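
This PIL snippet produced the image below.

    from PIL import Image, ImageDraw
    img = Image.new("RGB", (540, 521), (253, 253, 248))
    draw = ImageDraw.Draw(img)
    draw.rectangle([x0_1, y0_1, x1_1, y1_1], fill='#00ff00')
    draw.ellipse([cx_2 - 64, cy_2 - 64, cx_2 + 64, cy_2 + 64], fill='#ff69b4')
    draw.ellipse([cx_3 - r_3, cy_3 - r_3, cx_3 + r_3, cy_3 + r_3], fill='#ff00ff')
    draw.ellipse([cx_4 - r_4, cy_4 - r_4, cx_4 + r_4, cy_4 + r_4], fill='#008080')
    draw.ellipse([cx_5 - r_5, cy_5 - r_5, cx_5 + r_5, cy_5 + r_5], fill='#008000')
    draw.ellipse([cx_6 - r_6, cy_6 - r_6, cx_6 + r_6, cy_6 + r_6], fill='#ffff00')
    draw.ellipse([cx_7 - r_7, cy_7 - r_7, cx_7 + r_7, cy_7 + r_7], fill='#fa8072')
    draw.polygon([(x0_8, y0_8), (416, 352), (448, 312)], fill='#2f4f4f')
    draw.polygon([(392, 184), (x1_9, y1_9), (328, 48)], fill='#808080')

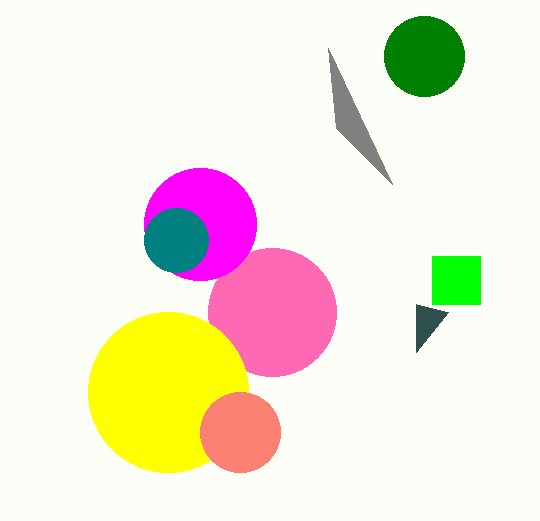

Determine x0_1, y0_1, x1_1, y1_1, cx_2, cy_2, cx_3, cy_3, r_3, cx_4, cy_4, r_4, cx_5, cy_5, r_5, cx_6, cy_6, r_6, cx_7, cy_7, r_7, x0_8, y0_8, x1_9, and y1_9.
x0_1 = 432, y0_1 = 256, x1_1 = 480, y1_1 = 304, cx_2 = 272, cy_2 = 312, cx_3 = 200, cy_3 = 224, r_3 = 56, cx_4 = 176, cy_4 = 240, r_4 = 32, cx_5 = 424, cy_5 = 56, r_5 = 40, cx_6 = 168, cy_6 = 392, r_6 = 80, cx_7 = 240, cy_7 = 432, r_7 = 40, x0_8 = 416, y0_8 = 304, x1_9 = 336, y1_9 = 128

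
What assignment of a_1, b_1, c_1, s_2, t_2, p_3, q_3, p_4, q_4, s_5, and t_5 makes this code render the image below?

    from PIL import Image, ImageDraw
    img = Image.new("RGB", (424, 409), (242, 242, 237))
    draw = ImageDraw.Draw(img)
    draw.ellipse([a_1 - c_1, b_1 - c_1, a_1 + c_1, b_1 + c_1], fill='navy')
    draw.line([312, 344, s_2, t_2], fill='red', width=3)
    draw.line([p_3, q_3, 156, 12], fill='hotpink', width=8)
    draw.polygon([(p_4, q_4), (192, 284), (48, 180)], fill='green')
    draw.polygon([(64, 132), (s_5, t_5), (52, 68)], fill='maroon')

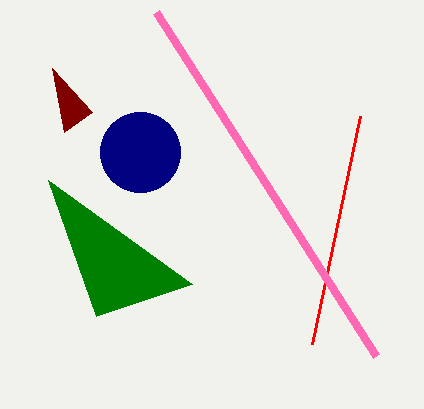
a_1 = 140; b_1 = 152; c_1 = 40; s_2 = 360; t_2 = 116; p_3 = 376; q_3 = 356; p_4 = 96; q_4 = 316; s_5 = 92; t_5 = 112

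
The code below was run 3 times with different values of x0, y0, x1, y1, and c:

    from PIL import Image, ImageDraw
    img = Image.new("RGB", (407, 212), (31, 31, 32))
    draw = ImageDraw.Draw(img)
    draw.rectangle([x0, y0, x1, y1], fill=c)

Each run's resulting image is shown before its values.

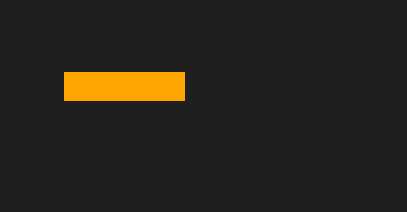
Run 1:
x0 = 64; y0 = 72; x1 = 184; y1 = 100; c = 'orange'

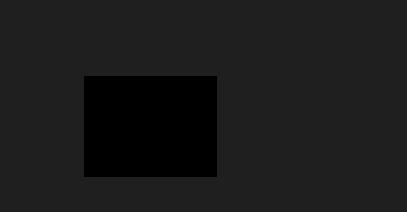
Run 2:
x0 = 84
y0 = 76
x1 = 216
y1 = 176
c = 'black'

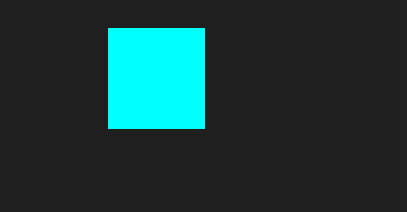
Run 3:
x0 = 108, y0 = 28, x1 = 204, y1 = 128, c = 'cyan'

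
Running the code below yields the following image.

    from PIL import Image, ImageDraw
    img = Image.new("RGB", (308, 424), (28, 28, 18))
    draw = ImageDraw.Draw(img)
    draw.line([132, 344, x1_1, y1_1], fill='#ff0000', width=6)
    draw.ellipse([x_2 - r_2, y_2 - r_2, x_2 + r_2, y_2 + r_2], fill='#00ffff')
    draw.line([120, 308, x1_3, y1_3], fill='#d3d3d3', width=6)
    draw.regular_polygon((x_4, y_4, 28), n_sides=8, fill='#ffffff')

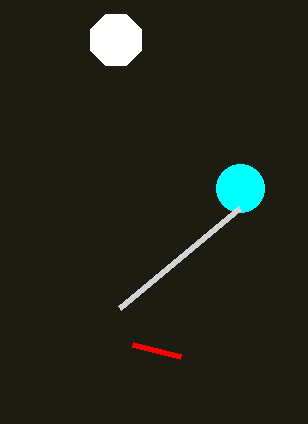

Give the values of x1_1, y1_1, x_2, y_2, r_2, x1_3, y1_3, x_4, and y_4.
x1_1 = 180, y1_1 = 356, x_2 = 240, y_2 = 188, r_2 = 24, x1_3 = 240, y1_3 = 208, x_4 = 116, y_4 = 40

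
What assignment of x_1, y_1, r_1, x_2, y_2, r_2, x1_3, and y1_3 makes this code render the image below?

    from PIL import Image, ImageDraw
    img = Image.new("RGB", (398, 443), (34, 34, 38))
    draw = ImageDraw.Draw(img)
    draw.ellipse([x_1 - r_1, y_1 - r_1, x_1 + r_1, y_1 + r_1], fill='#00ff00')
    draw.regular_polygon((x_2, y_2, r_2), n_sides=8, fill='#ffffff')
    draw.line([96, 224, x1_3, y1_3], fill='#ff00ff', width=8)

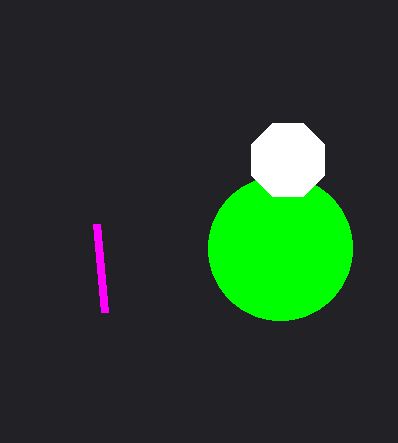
x_1 = 280; y_1 = 248; r_1 = 72; x_2 = 288; y_2 = 160; r_2 = 40; x1_3 = 104; y1_3 = 312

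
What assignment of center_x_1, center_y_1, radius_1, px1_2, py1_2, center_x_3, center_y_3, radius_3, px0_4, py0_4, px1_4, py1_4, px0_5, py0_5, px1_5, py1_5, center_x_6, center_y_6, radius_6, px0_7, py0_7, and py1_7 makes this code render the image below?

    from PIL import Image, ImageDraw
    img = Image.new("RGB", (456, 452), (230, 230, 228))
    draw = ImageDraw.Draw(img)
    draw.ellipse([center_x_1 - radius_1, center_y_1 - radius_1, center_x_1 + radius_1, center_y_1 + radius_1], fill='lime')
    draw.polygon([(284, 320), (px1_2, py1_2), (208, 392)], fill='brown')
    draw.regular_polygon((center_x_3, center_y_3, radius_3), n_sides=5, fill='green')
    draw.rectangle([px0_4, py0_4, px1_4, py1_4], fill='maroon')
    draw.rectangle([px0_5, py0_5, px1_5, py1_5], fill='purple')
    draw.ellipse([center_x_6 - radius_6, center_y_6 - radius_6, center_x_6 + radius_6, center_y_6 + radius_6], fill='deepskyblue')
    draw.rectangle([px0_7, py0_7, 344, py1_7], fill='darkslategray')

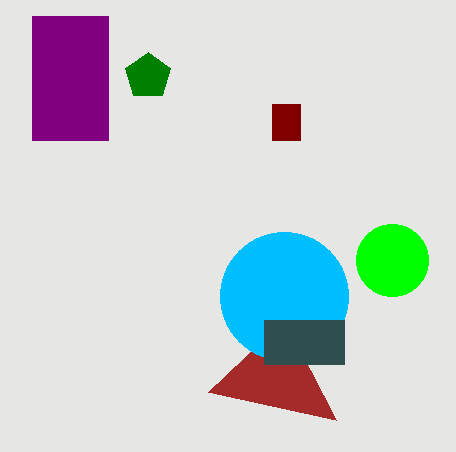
center_x_1 = 392, center_y_1 = 260, radius_1 = 36, px1_2 = 336, py1_2 = 420, center_x_3 = 148, center_y_3 = 76, radius_3 = 24, px0_4 = 272, py0_4 = 104, px1_4 = 300, py1_4 = 140, px0_5 = 32, py0_5 = 16, px1_5 = 108, py1_5 = 140, center_x_6 = 284, center_y_6 = 296, radius_6 = 64, px0_7 = 264, py0_7 = 320, py1_7 = 364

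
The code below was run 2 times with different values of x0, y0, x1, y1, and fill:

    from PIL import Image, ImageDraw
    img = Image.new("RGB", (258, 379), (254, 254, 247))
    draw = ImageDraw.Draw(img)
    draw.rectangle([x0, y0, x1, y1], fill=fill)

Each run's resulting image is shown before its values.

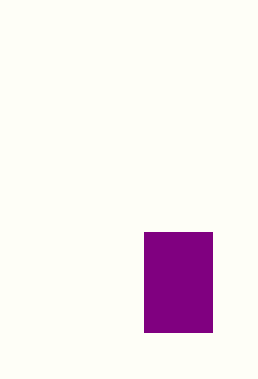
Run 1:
x0 = 144; y0 = 232; x1 = 212; y1 = 332; fill = 'purple'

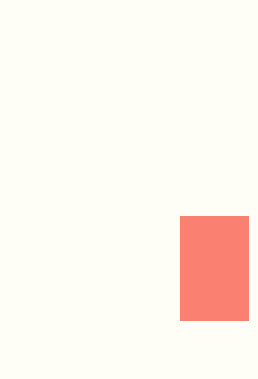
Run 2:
x0 = 180; y0 = 216; x1 = 248; y1 = 320; fill = 'salmon'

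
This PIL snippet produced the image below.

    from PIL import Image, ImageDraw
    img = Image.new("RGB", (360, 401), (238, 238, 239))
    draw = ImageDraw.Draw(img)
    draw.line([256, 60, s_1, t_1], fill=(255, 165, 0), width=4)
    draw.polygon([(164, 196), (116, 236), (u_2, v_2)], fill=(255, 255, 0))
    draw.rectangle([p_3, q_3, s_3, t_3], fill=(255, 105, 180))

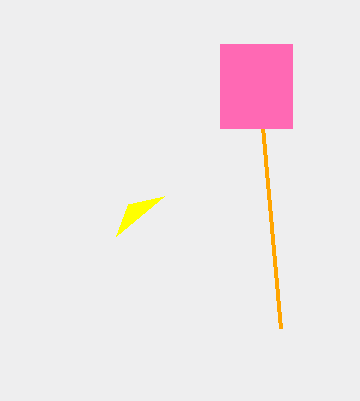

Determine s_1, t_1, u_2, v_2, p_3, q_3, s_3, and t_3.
s_1 = 280; t_1 = 328; u_2 = 128; v_2 = 204; p_3 = 220; q_3 = 44; s_3 = 292; t_3 = 128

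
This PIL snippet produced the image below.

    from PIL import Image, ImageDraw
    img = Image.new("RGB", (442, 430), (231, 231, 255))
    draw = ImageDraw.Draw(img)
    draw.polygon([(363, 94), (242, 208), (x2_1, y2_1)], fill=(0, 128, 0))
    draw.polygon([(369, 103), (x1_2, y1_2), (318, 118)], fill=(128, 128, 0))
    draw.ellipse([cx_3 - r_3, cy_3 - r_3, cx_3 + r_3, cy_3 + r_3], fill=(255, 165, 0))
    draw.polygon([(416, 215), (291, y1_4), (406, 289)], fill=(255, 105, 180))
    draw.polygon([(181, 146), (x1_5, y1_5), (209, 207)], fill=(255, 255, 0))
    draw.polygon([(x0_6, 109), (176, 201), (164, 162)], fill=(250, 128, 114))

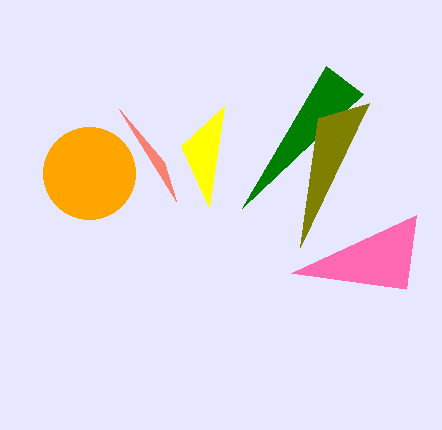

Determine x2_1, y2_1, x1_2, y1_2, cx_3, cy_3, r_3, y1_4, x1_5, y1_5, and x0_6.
x2_1 = 326, y2_1 = 66, x1_2 = 300, y1_2 = 247, cx_3 = 89, cy_3 = 173, r_3 = 46, y1_4 = 273, x1_5 = 224, y1_5 = 106, x0_6 = 119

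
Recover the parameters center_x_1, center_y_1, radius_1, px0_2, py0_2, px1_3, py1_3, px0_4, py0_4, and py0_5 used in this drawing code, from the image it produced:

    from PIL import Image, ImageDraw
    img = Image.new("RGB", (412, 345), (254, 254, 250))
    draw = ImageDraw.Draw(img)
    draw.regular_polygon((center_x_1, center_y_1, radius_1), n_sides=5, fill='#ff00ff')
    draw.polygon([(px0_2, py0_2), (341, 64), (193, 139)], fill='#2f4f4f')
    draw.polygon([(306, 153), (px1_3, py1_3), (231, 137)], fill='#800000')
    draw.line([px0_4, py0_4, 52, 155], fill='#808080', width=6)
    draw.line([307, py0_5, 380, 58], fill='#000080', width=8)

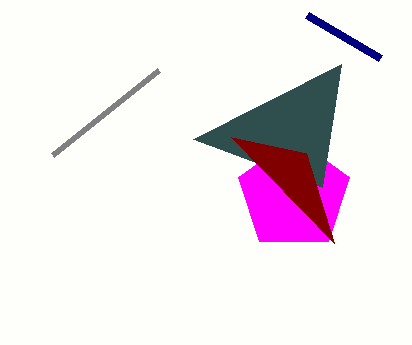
center_x_1 = 294; center_y_1 = 195; radius_1 = 58; px0_2 = 322; py0_2 = 187; px1_3 = 334; py1_3 = 243; px0_4 = 158; py0_4 = 70; py0_5 = 15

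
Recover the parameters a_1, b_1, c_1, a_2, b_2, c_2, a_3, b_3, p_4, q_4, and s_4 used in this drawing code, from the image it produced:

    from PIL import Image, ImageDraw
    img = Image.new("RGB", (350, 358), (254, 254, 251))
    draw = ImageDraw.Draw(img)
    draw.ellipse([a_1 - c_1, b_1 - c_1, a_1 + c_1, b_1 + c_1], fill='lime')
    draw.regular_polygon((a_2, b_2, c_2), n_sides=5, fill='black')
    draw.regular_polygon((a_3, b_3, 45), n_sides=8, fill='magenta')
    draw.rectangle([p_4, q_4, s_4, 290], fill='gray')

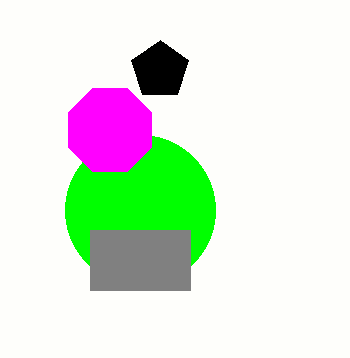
a_1 = 140
b_1 = 210
c_1 = 75
a_2 = 160
b_2 = 70
c_2 = 30
a_3 = 110
b_3 = 130
p_4 = 90
q_4 = 230
s_4 = 190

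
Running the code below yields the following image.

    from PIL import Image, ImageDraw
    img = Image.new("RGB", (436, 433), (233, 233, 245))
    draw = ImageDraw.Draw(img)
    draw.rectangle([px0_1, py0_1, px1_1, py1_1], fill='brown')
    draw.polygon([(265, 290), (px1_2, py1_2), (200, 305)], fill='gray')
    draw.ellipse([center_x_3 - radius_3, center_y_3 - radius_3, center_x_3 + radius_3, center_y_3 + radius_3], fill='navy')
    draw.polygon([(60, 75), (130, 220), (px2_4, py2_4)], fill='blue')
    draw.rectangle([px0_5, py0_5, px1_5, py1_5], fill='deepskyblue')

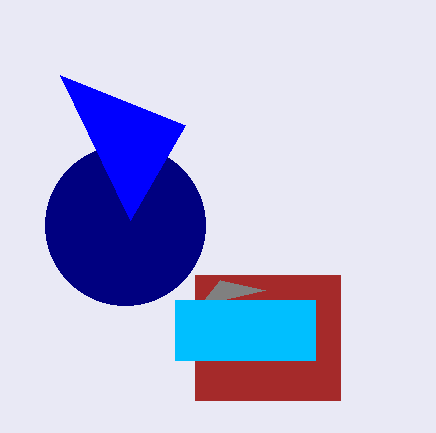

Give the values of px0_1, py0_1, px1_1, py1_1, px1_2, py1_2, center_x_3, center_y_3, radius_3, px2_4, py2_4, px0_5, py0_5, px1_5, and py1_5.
px0_1 = 195; py0_1 = 275; px1_1 = 340; py1_1 = 400; px1_2 = 220; py1_2 = 280; center_x_3 = 125; center_y_3 = 225; radius_3 = 80; px2_4 = 185; py2_4 = 125; px0_5 = 175; py0_5 = 300; px1_5 = 315; py1_5 = 360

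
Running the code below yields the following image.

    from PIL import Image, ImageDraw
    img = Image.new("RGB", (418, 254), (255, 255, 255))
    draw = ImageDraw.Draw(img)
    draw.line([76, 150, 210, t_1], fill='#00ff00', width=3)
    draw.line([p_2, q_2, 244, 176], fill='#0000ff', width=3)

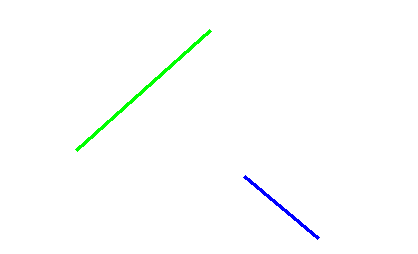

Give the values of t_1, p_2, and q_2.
t_1 = 30
p_2 = 318
q_2 = 238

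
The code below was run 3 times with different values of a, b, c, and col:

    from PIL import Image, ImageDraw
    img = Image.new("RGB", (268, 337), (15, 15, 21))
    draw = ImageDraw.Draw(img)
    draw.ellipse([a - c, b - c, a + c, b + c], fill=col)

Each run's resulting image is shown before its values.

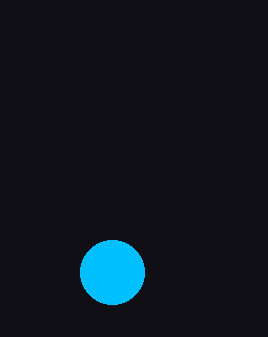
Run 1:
a = 112
b = 272
c = 32
col = 'deepskyblue'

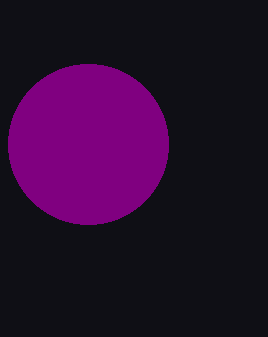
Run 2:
a = 88; b = 144; c = 80; col = 'purple'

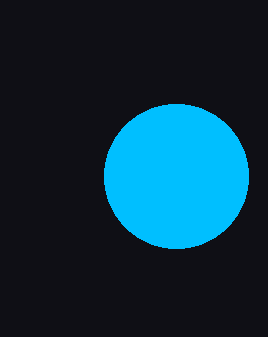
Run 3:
a = 176
b = 176
c = 72
col = 'deepskyblue'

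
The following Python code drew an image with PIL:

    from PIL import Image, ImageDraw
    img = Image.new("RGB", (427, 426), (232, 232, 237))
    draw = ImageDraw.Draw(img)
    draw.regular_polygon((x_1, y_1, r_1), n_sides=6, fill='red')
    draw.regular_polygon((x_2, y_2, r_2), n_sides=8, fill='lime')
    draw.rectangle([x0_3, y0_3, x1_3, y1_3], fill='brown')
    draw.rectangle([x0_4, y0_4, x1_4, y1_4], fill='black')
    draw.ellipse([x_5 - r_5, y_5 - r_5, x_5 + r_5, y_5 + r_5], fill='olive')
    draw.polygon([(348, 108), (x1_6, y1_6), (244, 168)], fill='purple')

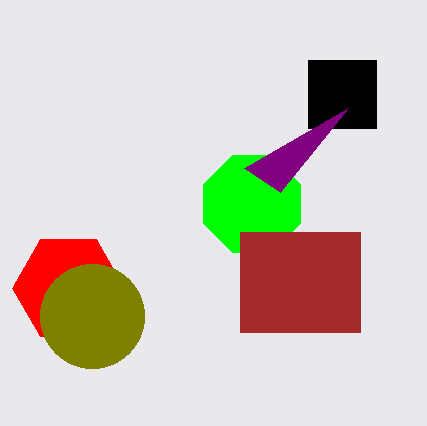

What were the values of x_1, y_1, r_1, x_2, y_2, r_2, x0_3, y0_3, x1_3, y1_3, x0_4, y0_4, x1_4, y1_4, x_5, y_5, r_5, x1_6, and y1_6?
x_1 = 68; y_1 = 288; r_1 = 56; x_2 = 252; y_2 = 204; r_2 = 52; x0_3 = 240; y0_3 = 232; x1_3 = 360; y1_3 = 332; x0_4 = 308; y0_4 = 60; x1_4 = 376; y1_4 = 128; x_5 = 92; y_5 = 316; r_5 = 52; x1_6 = 280; y1_6 = 192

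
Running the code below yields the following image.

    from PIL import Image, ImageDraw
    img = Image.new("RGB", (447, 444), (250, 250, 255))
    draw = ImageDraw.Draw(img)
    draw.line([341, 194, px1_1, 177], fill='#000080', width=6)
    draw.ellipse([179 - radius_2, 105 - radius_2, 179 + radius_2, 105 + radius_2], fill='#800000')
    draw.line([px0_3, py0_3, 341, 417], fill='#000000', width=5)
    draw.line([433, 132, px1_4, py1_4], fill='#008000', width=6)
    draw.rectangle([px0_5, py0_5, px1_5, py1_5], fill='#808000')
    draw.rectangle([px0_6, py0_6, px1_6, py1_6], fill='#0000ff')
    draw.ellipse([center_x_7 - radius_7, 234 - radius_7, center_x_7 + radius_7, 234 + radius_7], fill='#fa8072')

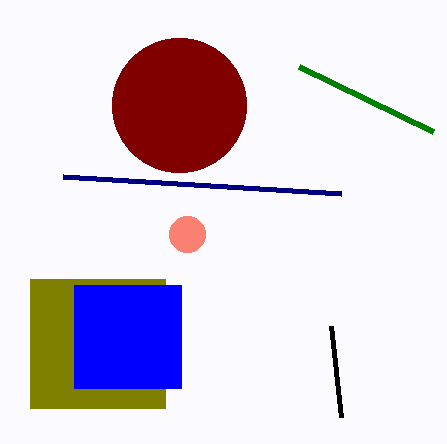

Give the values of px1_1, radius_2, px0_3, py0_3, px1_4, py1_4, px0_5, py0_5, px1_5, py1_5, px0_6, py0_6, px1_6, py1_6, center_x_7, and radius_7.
px1_1 = 63, radius_2 = 67, px0_3 = 331, py0_3 = 326, px1_4 = 299, py1_4 = 67, px0_5 = 30, py0_5 = 279, px1_5 = 165, py1_5 = 408, px0_6 = 74, py0_6 = 285, px1_6 = 181, py1_6 = 388, center_x_7 = 187, radius_7 = 18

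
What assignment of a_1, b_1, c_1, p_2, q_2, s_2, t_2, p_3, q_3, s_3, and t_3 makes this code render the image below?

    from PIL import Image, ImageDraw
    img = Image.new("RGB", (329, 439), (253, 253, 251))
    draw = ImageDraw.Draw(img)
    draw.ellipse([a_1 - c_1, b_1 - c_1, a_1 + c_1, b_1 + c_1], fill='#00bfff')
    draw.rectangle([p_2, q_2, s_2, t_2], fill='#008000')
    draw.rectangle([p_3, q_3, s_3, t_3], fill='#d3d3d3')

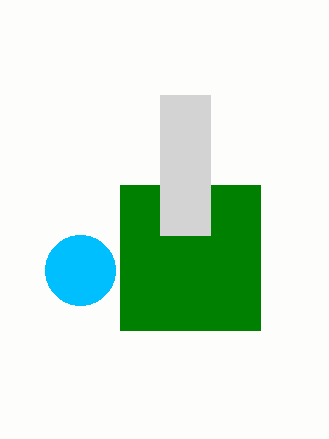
a_1 = 80; b_1 = 270; c_1 = 35; p_2 = 120; q_2 = 185; s_2 = 260; t_2 = 330; p_3 = 160; q_3 = 95; s_3 = 210; t_3 = 235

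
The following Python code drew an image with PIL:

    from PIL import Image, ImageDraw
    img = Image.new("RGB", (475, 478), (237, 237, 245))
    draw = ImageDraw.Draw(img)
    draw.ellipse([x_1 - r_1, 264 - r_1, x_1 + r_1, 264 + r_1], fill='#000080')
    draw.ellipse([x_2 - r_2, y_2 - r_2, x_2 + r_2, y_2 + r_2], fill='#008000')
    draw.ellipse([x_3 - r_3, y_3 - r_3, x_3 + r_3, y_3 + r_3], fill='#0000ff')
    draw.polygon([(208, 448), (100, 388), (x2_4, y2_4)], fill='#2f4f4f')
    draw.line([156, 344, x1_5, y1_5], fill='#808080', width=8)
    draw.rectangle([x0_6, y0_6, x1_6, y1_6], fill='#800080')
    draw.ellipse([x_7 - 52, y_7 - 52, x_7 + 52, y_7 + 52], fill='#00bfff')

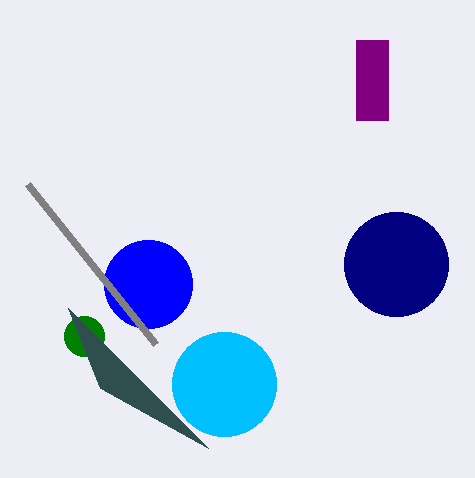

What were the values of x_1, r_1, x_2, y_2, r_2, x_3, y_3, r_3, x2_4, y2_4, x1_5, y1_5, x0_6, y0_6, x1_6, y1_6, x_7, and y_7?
x_1 = 396, r_1 = 52, x_2 = 84, y_2 = 336, r_2 = 20, x_3 = 148, y_3 = 284, r_3 = 44, x2_4 = 68, y2_4 = 308, x1_5 = 28, y1_5 = 184, x0_6 = 356, y0_6 = 40, x1_6 = 388, y1_6 = 120, x_7 = 224, y_7 = 384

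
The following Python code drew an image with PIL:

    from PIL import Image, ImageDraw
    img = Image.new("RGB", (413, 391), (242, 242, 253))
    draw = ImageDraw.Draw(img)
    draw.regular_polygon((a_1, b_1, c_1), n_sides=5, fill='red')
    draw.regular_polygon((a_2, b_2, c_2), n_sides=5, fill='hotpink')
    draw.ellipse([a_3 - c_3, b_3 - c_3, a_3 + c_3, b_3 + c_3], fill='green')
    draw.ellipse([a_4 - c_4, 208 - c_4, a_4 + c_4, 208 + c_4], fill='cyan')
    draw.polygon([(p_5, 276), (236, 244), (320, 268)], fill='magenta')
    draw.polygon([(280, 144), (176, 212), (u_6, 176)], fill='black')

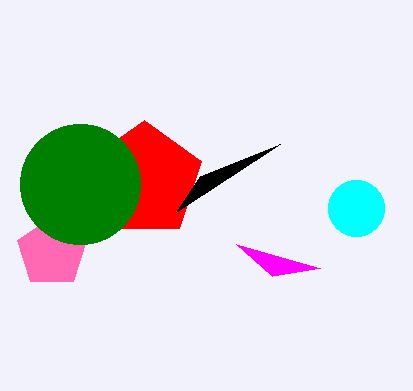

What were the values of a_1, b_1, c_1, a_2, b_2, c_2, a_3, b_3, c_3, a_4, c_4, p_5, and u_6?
a_1 = 144
b_1 = 180
c_1 = 60
a_2 = 52
b_2 = 252
c_2 = 36
a_3 = 80
b_3 = 184
c_3 = 60
a_4 = 356
c_4 = 28
p_5 = 272
u_6 = 200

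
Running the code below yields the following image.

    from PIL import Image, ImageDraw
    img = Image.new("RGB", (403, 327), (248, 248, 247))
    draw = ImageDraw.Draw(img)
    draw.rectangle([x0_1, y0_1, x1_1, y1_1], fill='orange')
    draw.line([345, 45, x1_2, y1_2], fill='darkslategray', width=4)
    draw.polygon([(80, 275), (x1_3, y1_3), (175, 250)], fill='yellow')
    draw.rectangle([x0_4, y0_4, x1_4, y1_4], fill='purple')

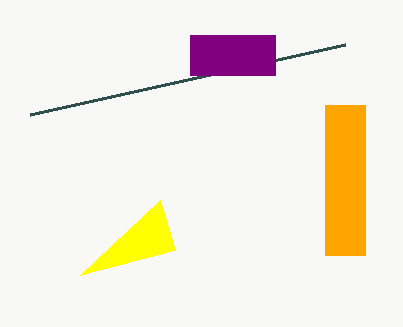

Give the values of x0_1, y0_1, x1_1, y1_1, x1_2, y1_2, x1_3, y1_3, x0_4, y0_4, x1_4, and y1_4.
x0_1 = 325
y0_1 = 105
x1_1 = 365
y1_1 = 255
x1_2 = 30
y1_2 = 115
x1_3 = 160
y1_3 = 200
x0_4 = 190
y0_4 = 35
x1_4 = 275
y1_4 = 75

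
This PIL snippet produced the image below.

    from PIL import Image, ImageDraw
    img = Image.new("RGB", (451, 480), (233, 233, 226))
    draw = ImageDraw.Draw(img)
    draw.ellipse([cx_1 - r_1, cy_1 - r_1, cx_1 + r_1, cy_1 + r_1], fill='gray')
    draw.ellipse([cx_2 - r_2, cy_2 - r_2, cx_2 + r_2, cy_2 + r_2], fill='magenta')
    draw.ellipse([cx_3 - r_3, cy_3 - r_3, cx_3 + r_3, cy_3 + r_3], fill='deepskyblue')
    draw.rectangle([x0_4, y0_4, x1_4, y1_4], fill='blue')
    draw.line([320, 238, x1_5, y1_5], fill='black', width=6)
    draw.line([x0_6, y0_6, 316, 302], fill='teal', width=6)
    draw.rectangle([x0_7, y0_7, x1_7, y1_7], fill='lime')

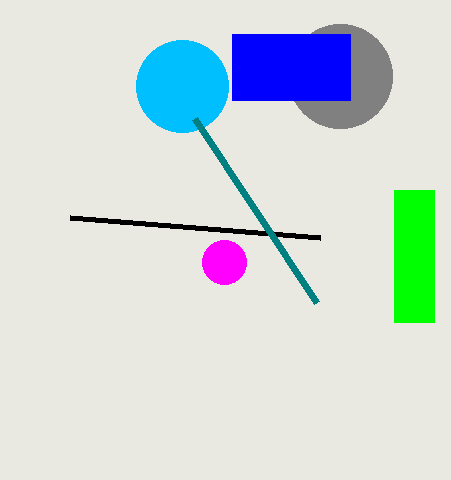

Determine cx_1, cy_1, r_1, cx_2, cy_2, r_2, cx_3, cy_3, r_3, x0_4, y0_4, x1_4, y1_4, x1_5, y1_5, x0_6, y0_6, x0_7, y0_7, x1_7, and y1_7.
cx_1 = 340, cy_1 = 76, r_1 = 52, cx_2 = 224, cy_2 = 262, r_2 = 22, cx_3 = 182, cy_3 = 86, r_3 = 46, x0_4 = 232, y0_4 = 34, x1_4 = 350, y1_4 = 100, x1_5 = 70, y1_5 = 218, x0_6 = 194, y0_6 = 118, x0_7 = 394, y0_7 = 190, x1_7 = 434, y1_7 = 322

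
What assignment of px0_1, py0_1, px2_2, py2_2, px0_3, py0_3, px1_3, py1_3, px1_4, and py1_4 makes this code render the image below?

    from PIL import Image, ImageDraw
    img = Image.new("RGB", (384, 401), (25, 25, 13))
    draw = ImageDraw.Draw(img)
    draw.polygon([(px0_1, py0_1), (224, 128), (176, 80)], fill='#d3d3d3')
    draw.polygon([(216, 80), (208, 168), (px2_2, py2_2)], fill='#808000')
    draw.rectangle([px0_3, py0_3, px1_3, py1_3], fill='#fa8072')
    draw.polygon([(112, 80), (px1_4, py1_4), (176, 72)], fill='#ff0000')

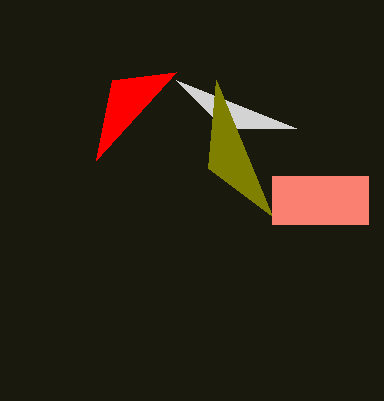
px0_1 = 296, py0_1 = 128, px2_2 = 272, py2_2 = 216, px0_3 = 272, py0_3 = 176, px1_3 = 368, py1_3 = 224, px1_4 = 96, py1_4 = 160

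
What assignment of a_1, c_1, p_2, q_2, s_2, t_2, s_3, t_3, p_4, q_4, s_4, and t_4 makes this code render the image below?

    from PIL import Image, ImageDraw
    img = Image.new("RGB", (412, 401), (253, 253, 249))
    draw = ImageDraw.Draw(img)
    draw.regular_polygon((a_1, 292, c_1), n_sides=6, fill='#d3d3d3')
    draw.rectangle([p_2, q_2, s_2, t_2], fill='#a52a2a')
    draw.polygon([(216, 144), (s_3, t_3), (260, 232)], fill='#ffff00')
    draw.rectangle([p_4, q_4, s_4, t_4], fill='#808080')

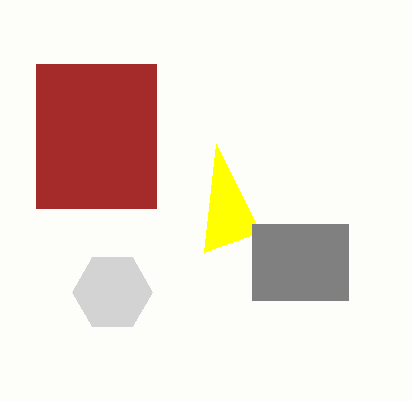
a_1 = 112
c_1 = 40
p_2 = 36
q_2 = 64
s_2 = 156
t_2 = 208
s_3 = 204
t_3 = 252
p_4 = 252
q_4 = 224
s_4 = 348
t_4 = 300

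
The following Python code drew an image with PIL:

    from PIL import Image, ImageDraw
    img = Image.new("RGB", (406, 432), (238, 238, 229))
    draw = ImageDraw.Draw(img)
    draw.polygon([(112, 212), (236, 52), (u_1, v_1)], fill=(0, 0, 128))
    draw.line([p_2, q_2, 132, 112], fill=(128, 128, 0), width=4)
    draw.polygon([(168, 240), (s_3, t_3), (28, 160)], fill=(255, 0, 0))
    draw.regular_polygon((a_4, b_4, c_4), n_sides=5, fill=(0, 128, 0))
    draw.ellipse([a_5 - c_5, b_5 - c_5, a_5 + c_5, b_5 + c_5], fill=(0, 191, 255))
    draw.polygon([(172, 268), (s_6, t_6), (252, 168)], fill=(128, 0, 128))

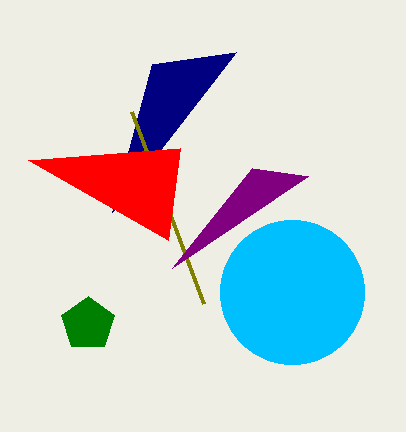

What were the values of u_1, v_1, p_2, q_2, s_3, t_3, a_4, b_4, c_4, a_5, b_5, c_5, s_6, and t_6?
u_1 = 152, v_1 = 64, p_2 = 204, q_2 = 304, s_3 = 180, t_3 = 148, a_4 = 88, b_4 = 324, c_4 = 28, a_5 = 292, b_5 = 292, c_5 = 72, s_6 = 308, t_6 = 176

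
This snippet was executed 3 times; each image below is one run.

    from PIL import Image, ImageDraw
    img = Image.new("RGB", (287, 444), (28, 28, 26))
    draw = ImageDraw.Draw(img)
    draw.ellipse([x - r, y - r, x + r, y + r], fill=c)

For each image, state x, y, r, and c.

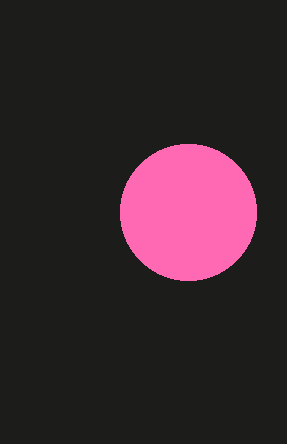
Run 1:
x = 188; y = 212; r = 68; c = 'hotpink'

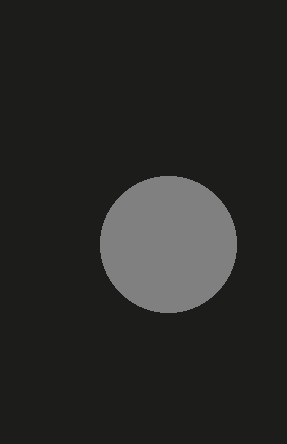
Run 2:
x = 168; y = 244; r = 68; c = 'gray'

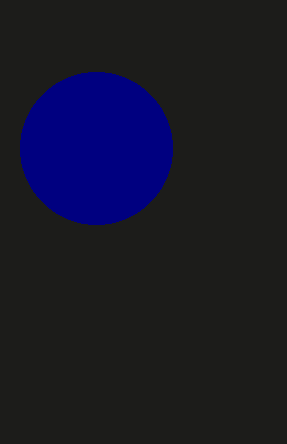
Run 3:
x = 96, y = 148, r = 76, c = 'navy'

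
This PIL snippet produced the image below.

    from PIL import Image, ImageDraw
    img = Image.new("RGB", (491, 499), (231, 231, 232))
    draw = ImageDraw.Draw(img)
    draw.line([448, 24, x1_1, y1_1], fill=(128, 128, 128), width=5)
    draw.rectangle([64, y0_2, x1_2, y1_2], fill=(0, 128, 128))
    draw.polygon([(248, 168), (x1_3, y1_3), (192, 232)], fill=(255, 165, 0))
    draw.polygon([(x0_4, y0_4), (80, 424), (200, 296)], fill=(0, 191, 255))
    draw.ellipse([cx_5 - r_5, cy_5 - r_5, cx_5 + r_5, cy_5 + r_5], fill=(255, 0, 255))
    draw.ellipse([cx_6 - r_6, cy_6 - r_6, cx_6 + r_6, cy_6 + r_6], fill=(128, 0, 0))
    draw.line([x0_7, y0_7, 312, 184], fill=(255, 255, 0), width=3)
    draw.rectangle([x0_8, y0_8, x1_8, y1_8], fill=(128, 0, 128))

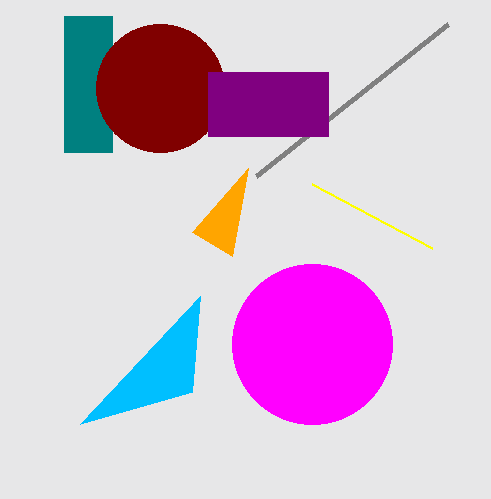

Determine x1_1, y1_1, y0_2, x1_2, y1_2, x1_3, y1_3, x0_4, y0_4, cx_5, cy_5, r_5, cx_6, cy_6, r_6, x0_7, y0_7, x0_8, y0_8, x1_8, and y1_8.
x1_1 = 256
y1_1 = 176
y0_2 = 16
x1_2 = 112
y1_2 = 152
x1_3 = 232
y1_3 = 256
x0_4 = 192
y0_4 = 392
cx_5 = 312
cy_5 = 344
r_5 = 80
cx_6 = 160
cy_6 = 88
r_6 = 64
x0_7 = 432
y0_7 = 248
x0_8 = 208
y0_8 = 72
x1_8 = 328
y1_8 = 136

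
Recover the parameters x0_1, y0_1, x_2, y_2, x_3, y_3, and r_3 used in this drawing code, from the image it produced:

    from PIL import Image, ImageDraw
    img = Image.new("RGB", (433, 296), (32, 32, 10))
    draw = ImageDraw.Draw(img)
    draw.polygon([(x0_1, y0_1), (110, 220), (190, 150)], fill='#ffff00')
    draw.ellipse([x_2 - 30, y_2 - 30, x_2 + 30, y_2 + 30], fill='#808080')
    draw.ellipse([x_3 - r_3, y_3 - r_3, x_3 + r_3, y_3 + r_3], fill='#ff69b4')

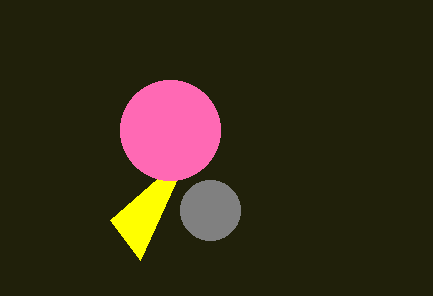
x0_1 = 140
y0_1 = 260
x_2 = 210
y_2 = 210
x_3 = 170
y_3 = 130
r_3 = 50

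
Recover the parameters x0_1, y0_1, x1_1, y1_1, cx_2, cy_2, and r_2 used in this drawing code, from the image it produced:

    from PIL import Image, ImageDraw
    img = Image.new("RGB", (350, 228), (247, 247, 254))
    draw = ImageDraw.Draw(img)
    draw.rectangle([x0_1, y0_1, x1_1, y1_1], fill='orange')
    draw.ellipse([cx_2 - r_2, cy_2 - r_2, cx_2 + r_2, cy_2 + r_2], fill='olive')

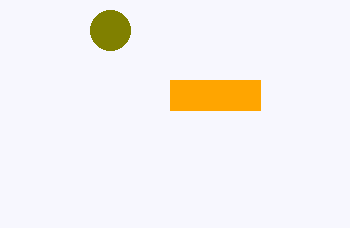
x0_1 = 170; y0_1 = 80; x1_1 = 260; y1_1 = 110; cx_2 = 110; cy_2 = 30; r_2 = 20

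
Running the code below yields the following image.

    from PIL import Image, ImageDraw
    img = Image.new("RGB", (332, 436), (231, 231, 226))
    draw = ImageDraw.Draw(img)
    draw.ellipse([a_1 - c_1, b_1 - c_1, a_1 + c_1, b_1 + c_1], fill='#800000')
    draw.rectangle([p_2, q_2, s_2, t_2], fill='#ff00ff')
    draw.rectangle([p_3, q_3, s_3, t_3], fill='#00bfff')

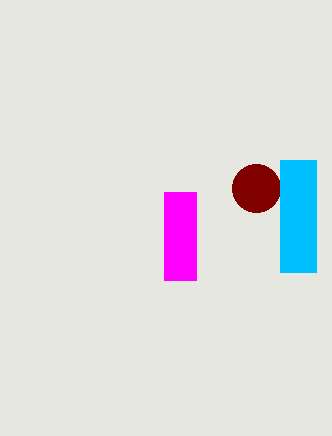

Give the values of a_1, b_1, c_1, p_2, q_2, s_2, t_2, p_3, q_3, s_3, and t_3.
a_1 = 256
b_1 = 188
c_1 = 24
p_2 = 164
q_2 = 192
s_2 = 196
t_2 = 280
p_3 = 280
q_3 = 160
s_3 = 316
t_3 = 272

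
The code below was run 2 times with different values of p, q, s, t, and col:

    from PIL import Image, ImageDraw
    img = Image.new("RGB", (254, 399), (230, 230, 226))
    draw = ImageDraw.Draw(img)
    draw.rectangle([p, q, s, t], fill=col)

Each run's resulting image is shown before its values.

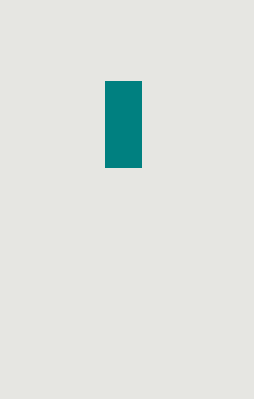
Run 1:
p = 105
q = 81
s = 141
t = 167
col = 'teal'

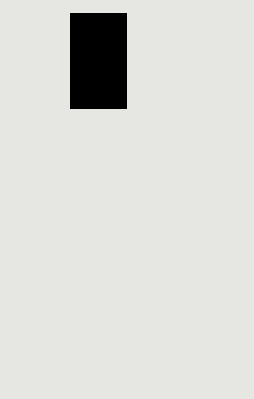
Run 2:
p = 70; q = 13; s = 126; t = 108; col = 'black'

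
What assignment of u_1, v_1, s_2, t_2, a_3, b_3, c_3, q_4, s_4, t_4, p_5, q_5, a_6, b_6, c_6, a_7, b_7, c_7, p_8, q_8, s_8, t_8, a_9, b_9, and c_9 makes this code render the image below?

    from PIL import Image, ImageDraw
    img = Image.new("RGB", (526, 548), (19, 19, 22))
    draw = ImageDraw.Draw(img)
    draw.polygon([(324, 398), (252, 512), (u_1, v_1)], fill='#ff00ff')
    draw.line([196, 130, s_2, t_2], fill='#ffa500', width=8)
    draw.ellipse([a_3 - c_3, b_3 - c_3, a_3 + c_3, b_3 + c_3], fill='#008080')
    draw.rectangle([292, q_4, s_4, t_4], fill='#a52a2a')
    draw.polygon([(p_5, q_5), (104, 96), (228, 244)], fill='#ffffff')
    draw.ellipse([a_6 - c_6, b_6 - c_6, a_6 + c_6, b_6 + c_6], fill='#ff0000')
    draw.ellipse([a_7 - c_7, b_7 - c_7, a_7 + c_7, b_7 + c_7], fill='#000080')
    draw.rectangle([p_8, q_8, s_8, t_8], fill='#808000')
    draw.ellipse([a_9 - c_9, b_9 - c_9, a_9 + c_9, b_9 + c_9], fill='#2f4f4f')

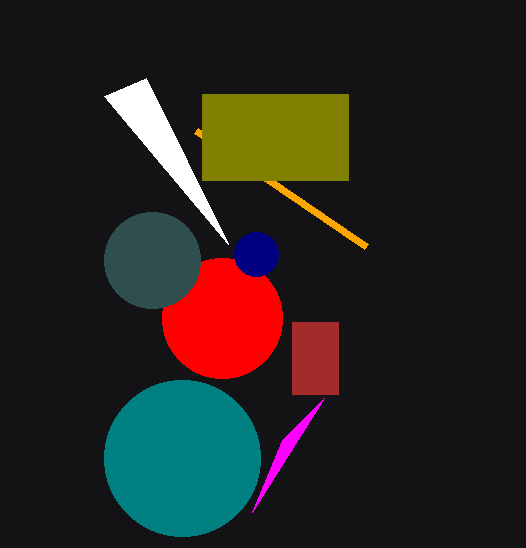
u_1 = 282
v_1 = 440
s_2 = 366
t_2 = 246
a_3 = 182
b_3 = 458
c_3 = 78
q_4 = 322
s_4 = 338
t_4 = 394
p_5 = 146
q_5 = 78
a_6 = 222
b_6 = 318
c_6 = 60
a_7 = 256
b_7 = 254
c_7 = 22
p_8 = 202
q_8 = 94
s_8 = 348
t_8 = 180
a_9 = 152
b_9 = 260
c_9 = 48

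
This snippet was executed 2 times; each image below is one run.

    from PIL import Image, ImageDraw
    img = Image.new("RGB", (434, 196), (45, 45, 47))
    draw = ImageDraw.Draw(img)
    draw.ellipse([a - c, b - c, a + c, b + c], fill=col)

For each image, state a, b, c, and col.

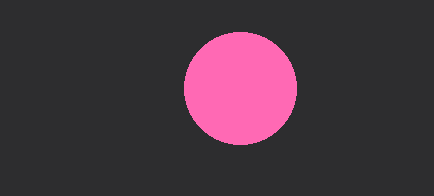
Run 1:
a = 240, b = 88, c = 56, col = 'hotpink'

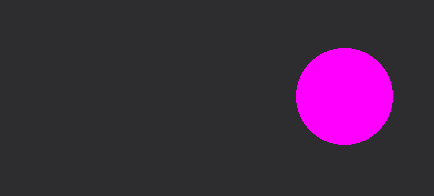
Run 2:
a = 344, b = 96, c = 48, col = 'magenta'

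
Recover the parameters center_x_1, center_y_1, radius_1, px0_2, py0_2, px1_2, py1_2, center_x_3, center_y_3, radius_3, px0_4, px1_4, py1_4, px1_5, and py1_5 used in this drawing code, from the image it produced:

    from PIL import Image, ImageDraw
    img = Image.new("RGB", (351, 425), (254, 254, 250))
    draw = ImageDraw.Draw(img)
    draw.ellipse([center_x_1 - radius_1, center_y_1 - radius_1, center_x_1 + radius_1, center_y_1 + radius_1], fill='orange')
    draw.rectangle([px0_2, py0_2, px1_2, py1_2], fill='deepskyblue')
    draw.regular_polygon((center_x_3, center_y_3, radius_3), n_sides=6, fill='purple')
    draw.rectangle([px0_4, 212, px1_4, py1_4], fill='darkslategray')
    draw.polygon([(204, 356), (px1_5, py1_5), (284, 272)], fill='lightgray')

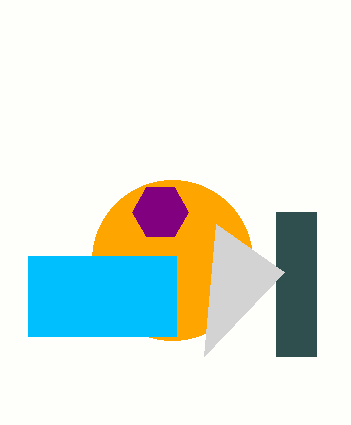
center_x_1 = 172; center_y_1 = 260; radius_1 = 80; px0_2 = 28; py0_2 = 256; px1_2 = 176; py1_2 = 336; center_x_3 = 160; center_y_3 = 212; radius_3 = 28; px0_4 = 276; px1_4 = 316; py1_4 = 356; px1_5 = 216; py1_5 = 224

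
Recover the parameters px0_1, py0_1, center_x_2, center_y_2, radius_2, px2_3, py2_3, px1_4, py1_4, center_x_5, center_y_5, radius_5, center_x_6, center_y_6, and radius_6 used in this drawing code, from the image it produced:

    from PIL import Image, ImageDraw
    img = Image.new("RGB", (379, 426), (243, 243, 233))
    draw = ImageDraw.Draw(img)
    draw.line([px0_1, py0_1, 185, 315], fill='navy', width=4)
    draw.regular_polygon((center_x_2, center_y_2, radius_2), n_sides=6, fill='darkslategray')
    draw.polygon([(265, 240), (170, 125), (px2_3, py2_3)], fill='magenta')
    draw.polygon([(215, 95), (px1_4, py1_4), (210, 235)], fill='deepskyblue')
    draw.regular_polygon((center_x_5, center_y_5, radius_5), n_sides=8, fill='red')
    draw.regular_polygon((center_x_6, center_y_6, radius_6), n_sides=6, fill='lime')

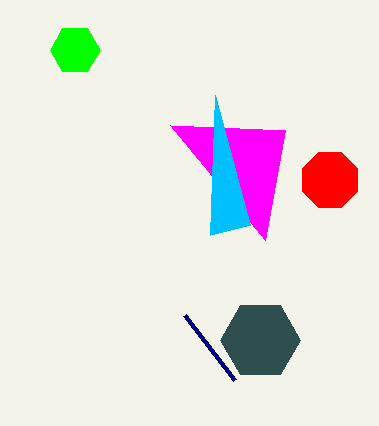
px0_1 = 235
py0_1 = 380
center_x_2 = 260
center_y_2 = 340
radius_2 = 40
px2_3 = 285
py2_3 = 130
px1_4 = 250
py1_4 = 225
center_x_5 = 330
center_y_5 = 180
radius_5 = 30
center_x_6 = 75
center_y_6 = 50
radius_6 = 25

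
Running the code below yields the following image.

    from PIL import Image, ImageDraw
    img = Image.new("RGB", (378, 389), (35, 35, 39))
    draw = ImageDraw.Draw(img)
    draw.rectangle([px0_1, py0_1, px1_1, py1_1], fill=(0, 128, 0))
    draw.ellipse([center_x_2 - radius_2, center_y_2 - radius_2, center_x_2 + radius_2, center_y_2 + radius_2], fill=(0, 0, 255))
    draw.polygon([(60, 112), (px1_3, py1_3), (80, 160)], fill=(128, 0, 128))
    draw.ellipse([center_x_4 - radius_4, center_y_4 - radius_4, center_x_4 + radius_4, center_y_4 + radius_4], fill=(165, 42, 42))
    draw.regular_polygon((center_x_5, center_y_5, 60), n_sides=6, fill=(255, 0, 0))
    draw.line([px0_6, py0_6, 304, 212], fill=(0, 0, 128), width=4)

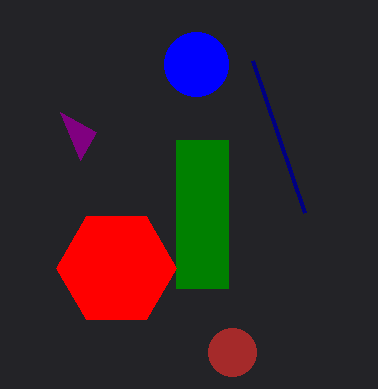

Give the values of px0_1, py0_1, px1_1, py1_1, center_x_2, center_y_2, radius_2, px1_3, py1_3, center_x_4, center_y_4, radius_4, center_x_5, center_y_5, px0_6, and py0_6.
px0_1 = 176
py0_1 = 140
px1_1 = 228
py1_1 = 288
center_x_2 = 196
center_y_2 = 64
radius_2 = 32
px1_3 = 96
py1_3 = 132
center_x_4 = 232
center_y_4 = 352
radius_4 = 24
center_x_5 = 116
center_y_5 = 268
px0_6 = 252
py0_6 = 60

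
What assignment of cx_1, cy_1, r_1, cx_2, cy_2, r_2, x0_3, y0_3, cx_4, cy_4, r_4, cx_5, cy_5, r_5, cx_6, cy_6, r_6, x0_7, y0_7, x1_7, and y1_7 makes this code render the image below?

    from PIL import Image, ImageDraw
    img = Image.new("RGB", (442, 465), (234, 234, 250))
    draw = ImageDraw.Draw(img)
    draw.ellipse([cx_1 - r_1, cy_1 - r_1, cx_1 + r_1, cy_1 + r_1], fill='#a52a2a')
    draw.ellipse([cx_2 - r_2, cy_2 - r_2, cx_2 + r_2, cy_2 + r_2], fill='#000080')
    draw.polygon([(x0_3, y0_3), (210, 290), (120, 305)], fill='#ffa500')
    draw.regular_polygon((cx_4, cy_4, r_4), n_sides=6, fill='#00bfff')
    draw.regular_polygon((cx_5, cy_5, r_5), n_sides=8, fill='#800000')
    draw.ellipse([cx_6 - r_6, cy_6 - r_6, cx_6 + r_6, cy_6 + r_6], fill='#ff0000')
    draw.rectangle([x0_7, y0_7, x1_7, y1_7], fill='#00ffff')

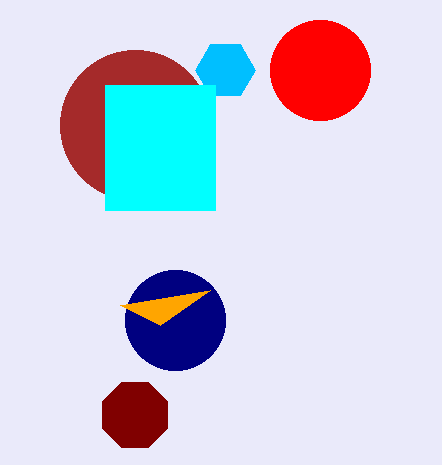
cx_1 = 135
cy_1 = 125
r_1 = 75
cx_2 = 175
cy_2 = 320
r_2 = 50
x0_3 = 160
y0_3 = 325
cx_4 = 225
cy_4 = 70
r_4 = 30
cx_5 = 135
cy_5 = 415
r_5 = 35
cx_6 = 320
cy_6 = 70
r_6 = 50
x0_7 = 105
y0_7 = 85
x1_7 = 215
y1_7 = 210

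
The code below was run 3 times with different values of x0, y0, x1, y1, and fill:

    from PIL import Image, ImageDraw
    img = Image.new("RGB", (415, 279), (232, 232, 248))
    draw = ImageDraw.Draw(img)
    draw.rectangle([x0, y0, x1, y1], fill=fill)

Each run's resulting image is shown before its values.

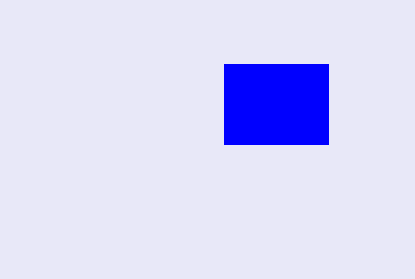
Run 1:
x0 = 224, y0 = 64, x1 = 328, y1 = 144, fill = 'blue'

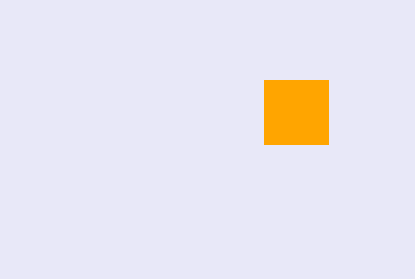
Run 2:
x0 = 264
y0 = 80
x1 = 328
y1 = 144
fill = 'orange'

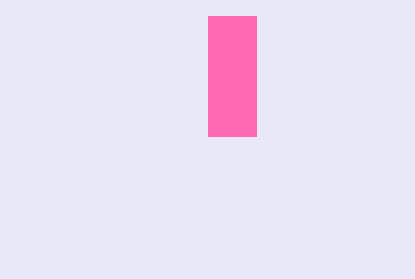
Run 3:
x0 = 208
y0 = 16
x1 = 256
y1 = 136
fill = 'hotpink'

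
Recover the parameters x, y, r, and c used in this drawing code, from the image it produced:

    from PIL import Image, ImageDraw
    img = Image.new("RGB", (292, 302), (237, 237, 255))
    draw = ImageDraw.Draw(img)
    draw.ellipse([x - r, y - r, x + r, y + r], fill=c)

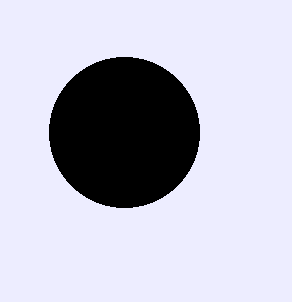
x = 124
y = 132
r = 75
c = 'black'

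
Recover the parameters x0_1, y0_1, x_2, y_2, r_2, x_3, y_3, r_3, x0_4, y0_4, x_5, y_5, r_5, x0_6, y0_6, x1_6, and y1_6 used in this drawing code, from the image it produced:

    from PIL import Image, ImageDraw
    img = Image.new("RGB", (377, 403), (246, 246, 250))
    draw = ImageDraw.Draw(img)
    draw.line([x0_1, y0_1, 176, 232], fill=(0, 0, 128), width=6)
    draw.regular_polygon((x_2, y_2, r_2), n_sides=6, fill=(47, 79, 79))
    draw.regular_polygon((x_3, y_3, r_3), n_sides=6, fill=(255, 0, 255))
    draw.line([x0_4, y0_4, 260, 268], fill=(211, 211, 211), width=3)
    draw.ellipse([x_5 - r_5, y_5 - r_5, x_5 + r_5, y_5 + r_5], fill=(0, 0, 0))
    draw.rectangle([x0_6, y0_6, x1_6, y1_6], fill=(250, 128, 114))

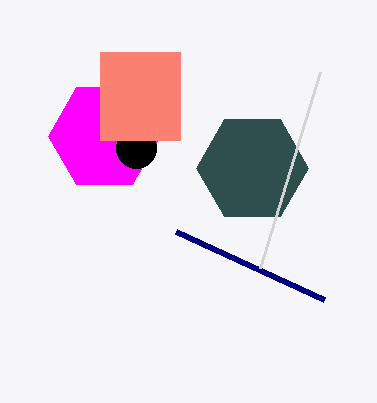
x0_1 = 324
y0_1 = 300
x_2 = 252
y_2 = 168
r_2 = 56
x_3 = 104
y_3 = 136
r_3 = 56
x0_4 = 320
y0_4 = 72
x_5 = 136
y_5 = 148
r_5 = 20
x0_6 = 100
y0_6 = 52
x1_6 = 180
y1_6 = 140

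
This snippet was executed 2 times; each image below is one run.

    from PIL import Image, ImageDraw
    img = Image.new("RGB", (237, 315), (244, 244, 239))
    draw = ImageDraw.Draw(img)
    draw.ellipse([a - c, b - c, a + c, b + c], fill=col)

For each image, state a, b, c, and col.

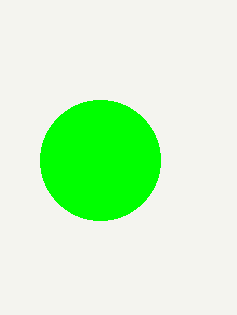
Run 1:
a = 100; b = 160; c = 60; col = 'lime'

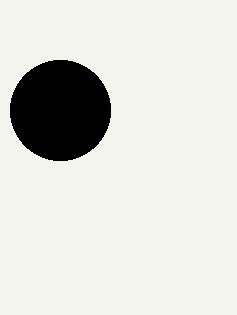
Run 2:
a = 60
b = 110
c = 50
col = 'black'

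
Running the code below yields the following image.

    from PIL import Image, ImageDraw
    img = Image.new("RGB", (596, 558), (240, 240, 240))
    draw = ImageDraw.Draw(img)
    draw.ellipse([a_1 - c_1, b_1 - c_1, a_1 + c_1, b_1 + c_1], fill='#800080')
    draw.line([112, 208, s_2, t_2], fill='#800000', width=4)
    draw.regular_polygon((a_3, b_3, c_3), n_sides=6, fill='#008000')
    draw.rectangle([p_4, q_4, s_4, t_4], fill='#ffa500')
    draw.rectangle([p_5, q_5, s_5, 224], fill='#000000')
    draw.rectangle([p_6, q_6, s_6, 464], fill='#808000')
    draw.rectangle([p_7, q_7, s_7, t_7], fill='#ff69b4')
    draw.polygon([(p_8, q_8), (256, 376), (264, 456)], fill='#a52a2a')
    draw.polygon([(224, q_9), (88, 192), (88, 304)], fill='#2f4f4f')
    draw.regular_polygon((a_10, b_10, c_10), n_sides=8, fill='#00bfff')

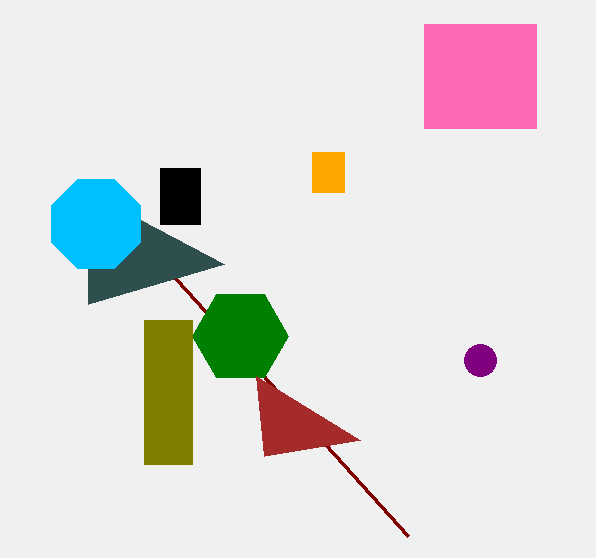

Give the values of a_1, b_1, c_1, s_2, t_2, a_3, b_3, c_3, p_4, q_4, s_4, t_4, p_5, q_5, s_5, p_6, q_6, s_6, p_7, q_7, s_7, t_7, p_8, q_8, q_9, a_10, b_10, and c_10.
a_1 = 480; b_1 = 360; c_1 = 16; s_2 = 408; t_2 = 536; a_3 = 240; b_3 = 336; c_3 = 48; p_4 = 312; q_4 = 152; s_4 = 344; t_4 = 192; p_5 = 160; q_5 = 168; s_5 = 200; p_6 = 144; q_6 = 320; s_6 = 192; p_7 = 424; q_7 = 24; s_7 = 536; t_7 = 128; p_8 = 360; q_8 = 440; q_9 = 264; a_10 = 96; b_10 = 224; c_10 = 48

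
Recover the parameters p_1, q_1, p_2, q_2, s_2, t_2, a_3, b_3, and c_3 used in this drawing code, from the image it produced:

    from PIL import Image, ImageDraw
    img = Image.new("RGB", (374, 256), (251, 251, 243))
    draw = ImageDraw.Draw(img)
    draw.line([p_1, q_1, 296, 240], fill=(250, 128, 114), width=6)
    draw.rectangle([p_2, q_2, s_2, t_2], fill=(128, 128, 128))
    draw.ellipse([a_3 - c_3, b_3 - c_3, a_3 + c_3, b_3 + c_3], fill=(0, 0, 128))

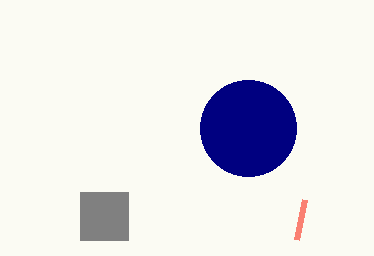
p_1 = 304, q_1 = 200, p_2 = 80, q_2 = 192, s_2 = 128, t_2 = 240, a_3 = 248, b_3 = 128, c_3 = 48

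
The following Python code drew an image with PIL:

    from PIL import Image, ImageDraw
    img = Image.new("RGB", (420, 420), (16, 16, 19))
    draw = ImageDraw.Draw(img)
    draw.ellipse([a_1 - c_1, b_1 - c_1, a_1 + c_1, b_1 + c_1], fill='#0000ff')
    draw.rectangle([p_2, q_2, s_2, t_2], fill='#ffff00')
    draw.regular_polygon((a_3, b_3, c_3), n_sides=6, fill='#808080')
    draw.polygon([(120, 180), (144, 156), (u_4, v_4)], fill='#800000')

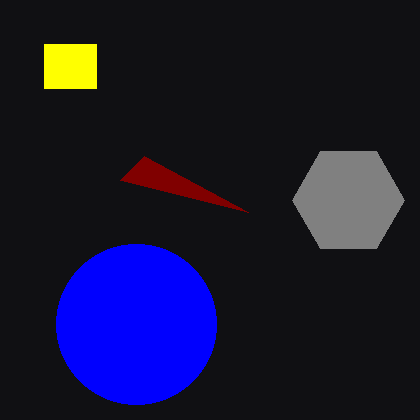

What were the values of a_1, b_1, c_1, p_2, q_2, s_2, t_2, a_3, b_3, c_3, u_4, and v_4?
a_1 = 136, b_1 = 324, c_1 = 80, p_2 = 44, q_2 = 44, s_2 = 96, t_2 = 88, a_3 = 348, b_3 = 200, c_3 = 56, u_4 = 248, v_4 = 212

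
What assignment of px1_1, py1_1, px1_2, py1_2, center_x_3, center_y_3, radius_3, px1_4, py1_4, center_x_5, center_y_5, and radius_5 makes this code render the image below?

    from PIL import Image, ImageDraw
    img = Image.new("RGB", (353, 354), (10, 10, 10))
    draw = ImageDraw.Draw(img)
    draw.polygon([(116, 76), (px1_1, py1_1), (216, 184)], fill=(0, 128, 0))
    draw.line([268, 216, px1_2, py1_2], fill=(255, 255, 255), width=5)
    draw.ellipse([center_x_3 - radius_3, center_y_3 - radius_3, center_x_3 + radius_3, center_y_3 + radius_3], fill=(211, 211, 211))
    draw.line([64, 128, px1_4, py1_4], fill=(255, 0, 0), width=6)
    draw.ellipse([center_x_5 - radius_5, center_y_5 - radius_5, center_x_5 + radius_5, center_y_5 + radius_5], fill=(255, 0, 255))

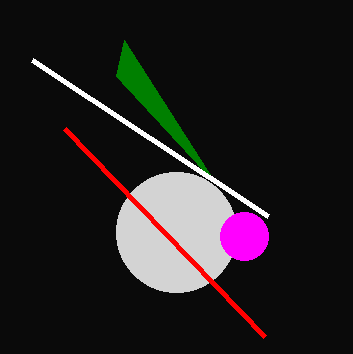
px1_1 = 124; py1_1 = 40; px1_2 = 32; py1_2 = 60; center_x_3 = 176; center_y_3 = 232; radius_3 = 60; px1_4 = 264; py1_4 = 336; center_x_5 = 244; center_y_5 = 236; radius_5 = 24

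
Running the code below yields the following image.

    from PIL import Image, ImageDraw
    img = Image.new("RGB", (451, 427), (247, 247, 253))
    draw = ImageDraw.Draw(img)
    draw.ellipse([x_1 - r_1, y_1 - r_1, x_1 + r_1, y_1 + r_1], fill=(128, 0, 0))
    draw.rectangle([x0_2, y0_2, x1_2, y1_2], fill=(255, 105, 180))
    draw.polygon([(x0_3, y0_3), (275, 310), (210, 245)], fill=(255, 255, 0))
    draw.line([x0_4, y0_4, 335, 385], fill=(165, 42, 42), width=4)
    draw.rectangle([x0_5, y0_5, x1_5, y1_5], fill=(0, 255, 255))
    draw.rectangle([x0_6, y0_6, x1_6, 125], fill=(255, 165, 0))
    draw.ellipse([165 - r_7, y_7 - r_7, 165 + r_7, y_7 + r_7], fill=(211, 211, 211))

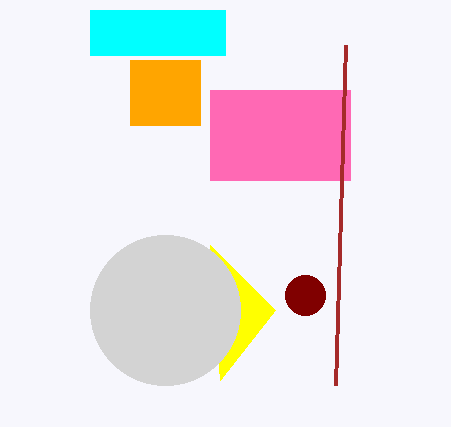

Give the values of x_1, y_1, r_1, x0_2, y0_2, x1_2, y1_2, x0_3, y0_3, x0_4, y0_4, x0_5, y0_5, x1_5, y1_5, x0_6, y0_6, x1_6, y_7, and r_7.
x_1 = 305
y_1 = 295
r_1 = 20
x0_2 = 210
y0_2 = 90
x1_2 = 350
y1_2 = 180
x0_3 = 220
y0_3 = 380
x0_4 = 345
y0_4 = 45
x0_5 = 90
y0_5 = 10
x1_5 = 225
y1_5 = 55
x0_6 = 130
y0_6 = 60
x1_6 = 200
y_7 = 310
r_7 = 75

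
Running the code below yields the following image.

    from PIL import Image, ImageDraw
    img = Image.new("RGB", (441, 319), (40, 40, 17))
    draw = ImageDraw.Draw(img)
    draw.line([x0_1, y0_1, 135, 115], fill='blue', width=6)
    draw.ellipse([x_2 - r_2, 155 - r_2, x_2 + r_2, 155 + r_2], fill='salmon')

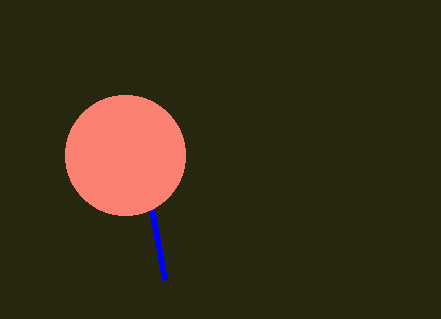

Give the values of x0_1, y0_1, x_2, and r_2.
x0_1 = 165, y0_1 = 280, x_2 = 125, r_2 = 60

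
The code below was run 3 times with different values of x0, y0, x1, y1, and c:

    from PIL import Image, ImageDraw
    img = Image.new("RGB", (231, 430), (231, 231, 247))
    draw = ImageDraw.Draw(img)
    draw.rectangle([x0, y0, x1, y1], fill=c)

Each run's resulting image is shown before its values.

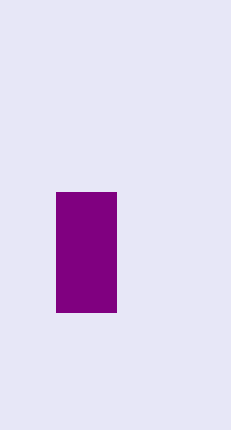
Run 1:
x0 = 56, y0 = 192, x1 = 116, y1 = 312, c = 'purple'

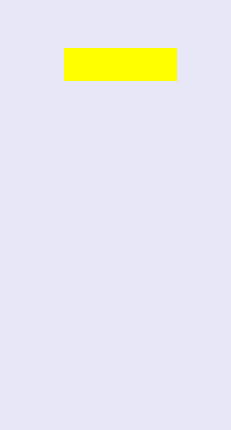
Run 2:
x0 = 64
y0 = 48
x1 = 176
y1 = 80
c = 'yellow'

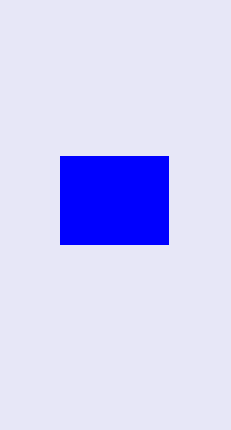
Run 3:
x0 = 60; y0 = 156; x1 = 168; y1 = 244; c = 'blue'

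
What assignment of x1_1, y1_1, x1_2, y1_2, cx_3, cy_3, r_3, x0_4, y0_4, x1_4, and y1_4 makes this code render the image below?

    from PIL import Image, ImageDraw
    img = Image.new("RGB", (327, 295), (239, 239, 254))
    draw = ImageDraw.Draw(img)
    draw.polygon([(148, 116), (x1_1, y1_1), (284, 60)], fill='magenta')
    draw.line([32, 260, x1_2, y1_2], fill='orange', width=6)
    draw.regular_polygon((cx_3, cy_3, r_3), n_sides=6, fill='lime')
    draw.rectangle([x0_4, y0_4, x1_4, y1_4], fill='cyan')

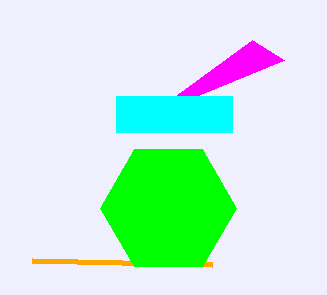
x1_1 = 252, y1_1 = 40, x1_2 = 212, y1_2 = 264, cx_3 = 168, cy_3 = 208, r_3 = 68, x0_4 = 116, y0_4 = 96, x1_4 = 232, y1_4 = 132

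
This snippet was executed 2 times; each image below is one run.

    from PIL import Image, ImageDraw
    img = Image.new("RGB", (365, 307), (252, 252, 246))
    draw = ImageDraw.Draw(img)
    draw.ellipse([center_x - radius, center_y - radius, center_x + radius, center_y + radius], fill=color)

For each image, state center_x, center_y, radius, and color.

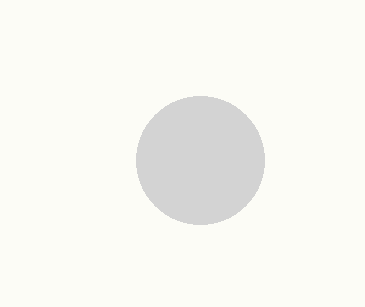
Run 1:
center_x = 200; center_y = 160; radius = 64; color = 'lightgray'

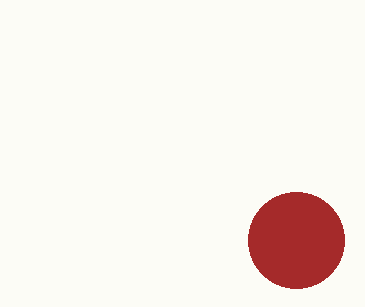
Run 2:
center_x = 296, center_y = 240, radius = 48, color = 'brown'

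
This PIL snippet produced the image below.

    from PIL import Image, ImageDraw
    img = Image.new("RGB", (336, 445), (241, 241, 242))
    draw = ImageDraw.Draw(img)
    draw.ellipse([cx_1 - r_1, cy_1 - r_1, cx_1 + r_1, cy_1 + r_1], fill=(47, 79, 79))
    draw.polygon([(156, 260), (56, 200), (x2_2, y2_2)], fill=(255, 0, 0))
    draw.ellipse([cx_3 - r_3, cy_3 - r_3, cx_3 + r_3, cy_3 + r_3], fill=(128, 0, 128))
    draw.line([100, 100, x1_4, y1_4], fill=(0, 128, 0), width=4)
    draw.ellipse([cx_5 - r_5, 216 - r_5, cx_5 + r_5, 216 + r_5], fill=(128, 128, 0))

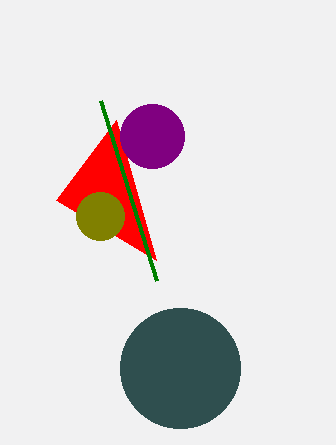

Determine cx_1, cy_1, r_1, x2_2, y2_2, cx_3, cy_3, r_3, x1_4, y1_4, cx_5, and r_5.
cx_1 = 180
cy_1 = 368
r_1 = 60
x2_2 = 116
y2_2 = 120
cx_3 = 152
cy_3 = 136
r_3 = 32
x1_4 = 156
y1_4 = 280
cx_5 = 100
r_5 = 24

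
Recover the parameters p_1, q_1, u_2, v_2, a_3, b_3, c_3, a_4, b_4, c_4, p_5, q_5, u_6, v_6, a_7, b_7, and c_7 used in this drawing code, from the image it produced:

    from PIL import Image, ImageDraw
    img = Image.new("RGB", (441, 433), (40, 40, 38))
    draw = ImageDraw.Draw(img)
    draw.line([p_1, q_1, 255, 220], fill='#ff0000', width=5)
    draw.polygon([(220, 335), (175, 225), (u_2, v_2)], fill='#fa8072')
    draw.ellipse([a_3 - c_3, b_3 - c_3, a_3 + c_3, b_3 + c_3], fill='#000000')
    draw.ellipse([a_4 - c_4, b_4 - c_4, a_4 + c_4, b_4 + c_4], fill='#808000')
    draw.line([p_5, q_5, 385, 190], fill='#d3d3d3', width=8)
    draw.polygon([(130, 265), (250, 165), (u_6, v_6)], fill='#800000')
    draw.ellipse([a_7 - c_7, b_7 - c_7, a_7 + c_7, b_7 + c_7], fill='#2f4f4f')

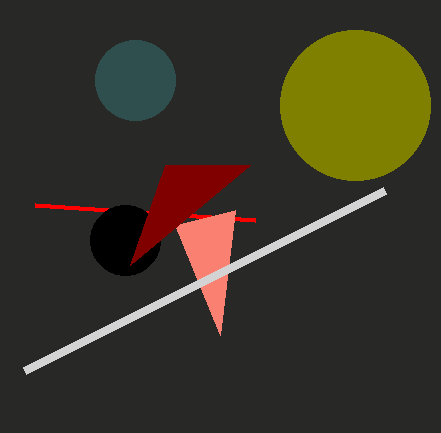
p_1 = 35, q_1 = 205, u_2 = 235, v_2 = 210, a_3 = 125, b_3 = 240, c_3 = 35, a_4 = 355, b_4 = 105, c_4 = 75, p_5 = 25, q_5 = 370, u_6 = 165, v_6 = 165, a_7 = 135, b_7 = 80, c_7 = 40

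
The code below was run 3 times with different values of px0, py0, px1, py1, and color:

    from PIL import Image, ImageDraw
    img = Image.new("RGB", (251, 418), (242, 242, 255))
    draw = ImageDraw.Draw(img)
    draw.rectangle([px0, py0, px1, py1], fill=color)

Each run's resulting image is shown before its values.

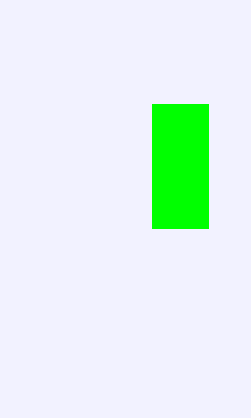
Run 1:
px0 = 152; py0 = 104; px1 = 208; py1 = 228; color = 'lime'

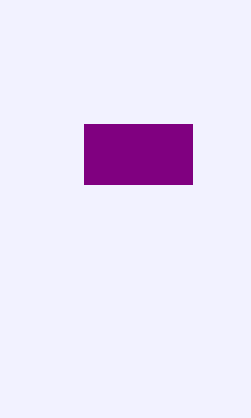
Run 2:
px0 = 84, py0 = 124, px1 = 192, py1 = 184, color = 'purple'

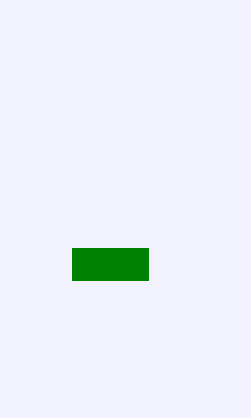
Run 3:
px0 = 72; py0 = 248; px1 = 148; py1 = 280; color = 'green'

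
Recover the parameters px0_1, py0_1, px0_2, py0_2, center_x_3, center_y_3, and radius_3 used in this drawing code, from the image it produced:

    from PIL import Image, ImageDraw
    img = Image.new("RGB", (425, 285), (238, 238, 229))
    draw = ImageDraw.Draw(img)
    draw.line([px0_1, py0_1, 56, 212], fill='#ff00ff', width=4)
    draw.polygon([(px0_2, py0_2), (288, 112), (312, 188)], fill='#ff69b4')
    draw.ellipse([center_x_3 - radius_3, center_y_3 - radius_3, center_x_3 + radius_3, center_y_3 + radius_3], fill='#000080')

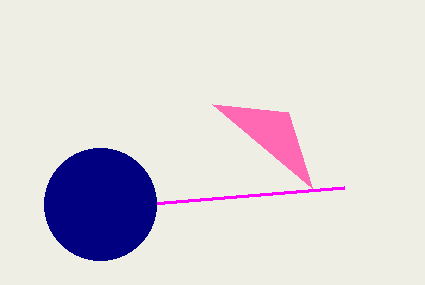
px0_1 = 344, py0_1 = 188, px0_2 = 212, py0_2 = 104, center_x_3 = 100, center_y_3 = 204, radius_3 = 56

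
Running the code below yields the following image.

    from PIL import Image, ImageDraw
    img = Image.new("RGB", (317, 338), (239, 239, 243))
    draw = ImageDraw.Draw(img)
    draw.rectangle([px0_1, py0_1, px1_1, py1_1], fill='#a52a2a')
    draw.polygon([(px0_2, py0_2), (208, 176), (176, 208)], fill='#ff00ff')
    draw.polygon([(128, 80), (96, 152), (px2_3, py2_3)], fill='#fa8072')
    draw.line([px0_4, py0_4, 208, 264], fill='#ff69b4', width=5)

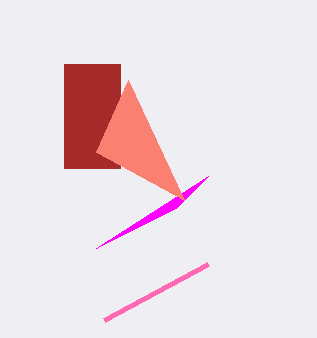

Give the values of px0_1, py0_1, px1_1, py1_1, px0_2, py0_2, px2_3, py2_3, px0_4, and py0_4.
px0_1 = 64; py0_1 = 64; px1_1 = 120; py1_1 = 168; px0_2 = 96; py0_2 = 248; px2_3 = 184; py2_3 = 200; px0_4 = 104; py0_4 = 320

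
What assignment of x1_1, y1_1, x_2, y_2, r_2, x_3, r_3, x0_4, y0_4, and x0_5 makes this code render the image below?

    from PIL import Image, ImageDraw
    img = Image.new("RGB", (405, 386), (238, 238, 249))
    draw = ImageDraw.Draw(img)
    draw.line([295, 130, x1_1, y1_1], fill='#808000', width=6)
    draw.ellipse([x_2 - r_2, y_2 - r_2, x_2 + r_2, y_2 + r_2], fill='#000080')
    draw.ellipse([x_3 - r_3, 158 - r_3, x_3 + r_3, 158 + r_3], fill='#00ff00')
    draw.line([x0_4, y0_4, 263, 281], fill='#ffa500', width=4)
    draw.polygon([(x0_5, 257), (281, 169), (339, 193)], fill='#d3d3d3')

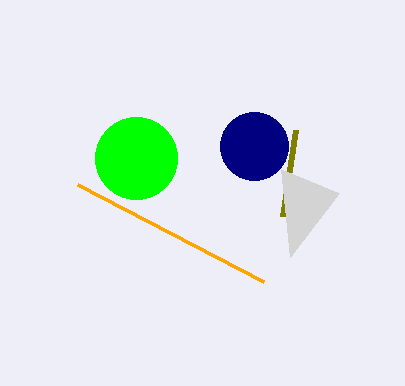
x1_1 = 282; y1_1 = 216; x_2 = 254; y_2 = 146; r_2 = 34; x_3 = 136; r_3 = 41; x0_4 = 77; y0_4 = 184; x0_5 = 290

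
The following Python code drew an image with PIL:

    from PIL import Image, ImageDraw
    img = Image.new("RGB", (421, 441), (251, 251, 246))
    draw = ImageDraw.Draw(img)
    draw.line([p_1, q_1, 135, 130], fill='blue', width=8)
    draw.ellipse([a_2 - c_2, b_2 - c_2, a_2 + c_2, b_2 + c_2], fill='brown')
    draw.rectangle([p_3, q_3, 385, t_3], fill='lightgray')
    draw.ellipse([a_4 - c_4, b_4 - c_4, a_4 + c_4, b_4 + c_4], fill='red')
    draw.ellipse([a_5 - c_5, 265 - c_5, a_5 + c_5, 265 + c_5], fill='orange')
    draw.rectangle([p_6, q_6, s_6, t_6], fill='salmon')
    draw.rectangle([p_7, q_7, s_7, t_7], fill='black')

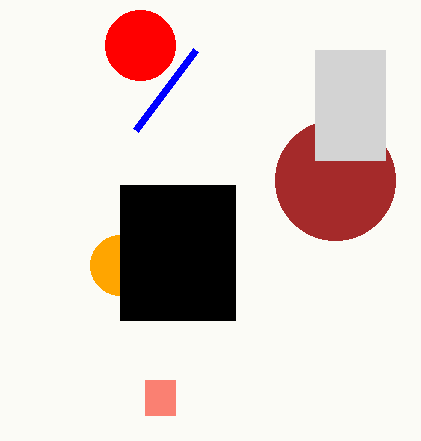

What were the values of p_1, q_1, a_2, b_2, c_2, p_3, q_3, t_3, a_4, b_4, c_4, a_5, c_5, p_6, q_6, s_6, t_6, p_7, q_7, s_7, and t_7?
p_1 = 195; q_1 = 50; a_2 = 335; b_2 = 180; c_2 = 60; p_3 = 315; q_3 = 50; t_3 = 160; a_4 = 140; b_4 = 45; c_4 = 35; a_5 = 120; c_5 = 30; p_6 = 145; q_6 = 380; s_6 = 175; t_6 = 415; p_7 = 120; q_7 = 185; s_7 = 235; t_7 = 320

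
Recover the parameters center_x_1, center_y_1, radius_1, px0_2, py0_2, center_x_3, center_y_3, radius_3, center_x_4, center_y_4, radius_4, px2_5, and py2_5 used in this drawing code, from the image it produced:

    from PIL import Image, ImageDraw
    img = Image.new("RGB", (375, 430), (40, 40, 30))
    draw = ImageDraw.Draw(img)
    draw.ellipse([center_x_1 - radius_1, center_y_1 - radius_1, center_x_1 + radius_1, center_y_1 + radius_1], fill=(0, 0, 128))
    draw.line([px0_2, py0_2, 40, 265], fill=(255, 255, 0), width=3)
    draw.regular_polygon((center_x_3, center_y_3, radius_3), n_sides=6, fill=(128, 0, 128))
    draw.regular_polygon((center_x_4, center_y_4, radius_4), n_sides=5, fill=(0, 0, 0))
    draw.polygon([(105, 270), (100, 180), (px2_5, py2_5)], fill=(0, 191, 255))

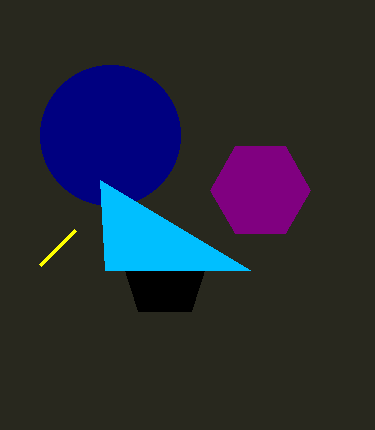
center_x_1 = 110; center_y_1 = 135; radius_1 = 70; px0_2 = 75; py0_2 = 230; center_x_3 = 260; center_y_3 = 190; radius_3 = 50; center_x_4 = 165; center_y_4 = 275; radius_4 = 45; px2_5 = 250; py2_5 = 270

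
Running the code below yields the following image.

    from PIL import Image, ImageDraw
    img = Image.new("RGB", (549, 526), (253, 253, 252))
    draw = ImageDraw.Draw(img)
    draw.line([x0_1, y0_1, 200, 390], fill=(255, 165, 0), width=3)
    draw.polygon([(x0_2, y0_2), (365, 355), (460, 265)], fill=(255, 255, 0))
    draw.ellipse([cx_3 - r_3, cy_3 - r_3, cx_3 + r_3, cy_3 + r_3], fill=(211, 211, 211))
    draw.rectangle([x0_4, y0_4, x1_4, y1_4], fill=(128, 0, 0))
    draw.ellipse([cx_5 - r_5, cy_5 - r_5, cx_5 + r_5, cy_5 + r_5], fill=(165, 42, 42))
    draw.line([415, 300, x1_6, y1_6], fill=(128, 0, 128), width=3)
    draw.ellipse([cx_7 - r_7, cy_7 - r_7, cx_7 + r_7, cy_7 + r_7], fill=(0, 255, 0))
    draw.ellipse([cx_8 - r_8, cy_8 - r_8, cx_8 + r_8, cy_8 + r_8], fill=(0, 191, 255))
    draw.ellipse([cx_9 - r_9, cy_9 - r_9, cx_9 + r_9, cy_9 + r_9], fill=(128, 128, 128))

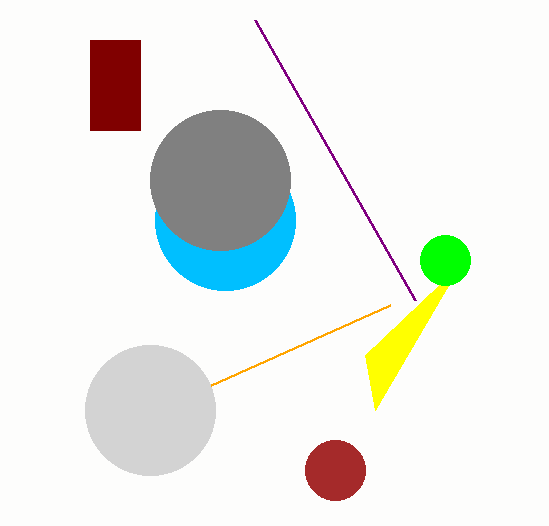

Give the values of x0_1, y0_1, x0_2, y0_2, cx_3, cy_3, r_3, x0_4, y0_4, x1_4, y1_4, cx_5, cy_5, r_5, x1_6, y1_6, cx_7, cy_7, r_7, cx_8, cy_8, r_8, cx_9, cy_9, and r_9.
x0_1 = 390, y0_1 = 305, x0_2 = 375, y0_2 = 410, cx_3 = 150, cy_3 = 410, r_3 = 65, x0_4 = 90, y0_4 = 40, x1_4 = 140, y1_4 = 130, cx_5 = 335, cy_5 = 470, r_5 = 30, x1_6 = 255, y1_6 = 20, cx_7 = 445, cy_7 = 260, r_7 = 25, cx_8 = 225, cy_8 = 220, r_8 = 70, cx_9 = 220, cy_9 = 180, r_9 = 70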